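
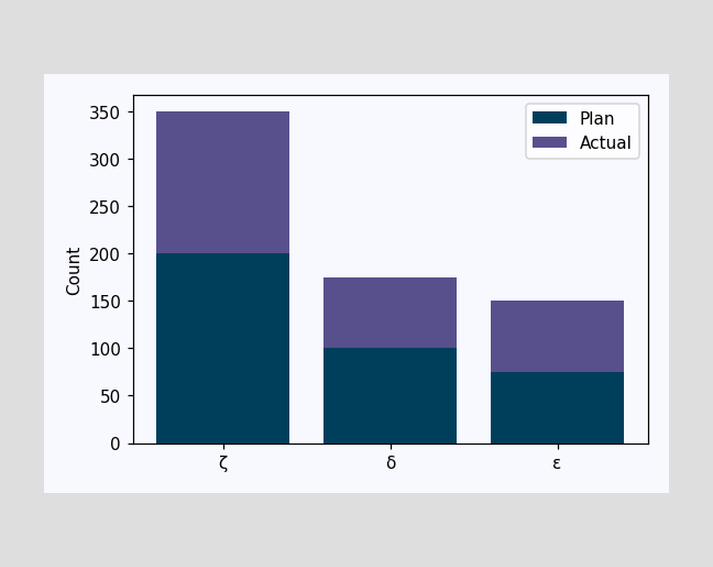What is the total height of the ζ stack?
350

The ζ stack's top reaches 350 on the y-axis.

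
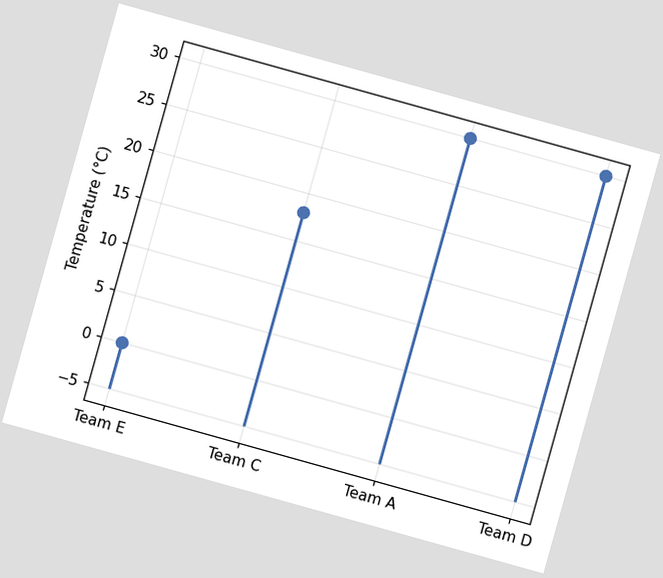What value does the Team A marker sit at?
The chart is tilted about 16° clockwise. The Team A marker sits at 30°C.

30°C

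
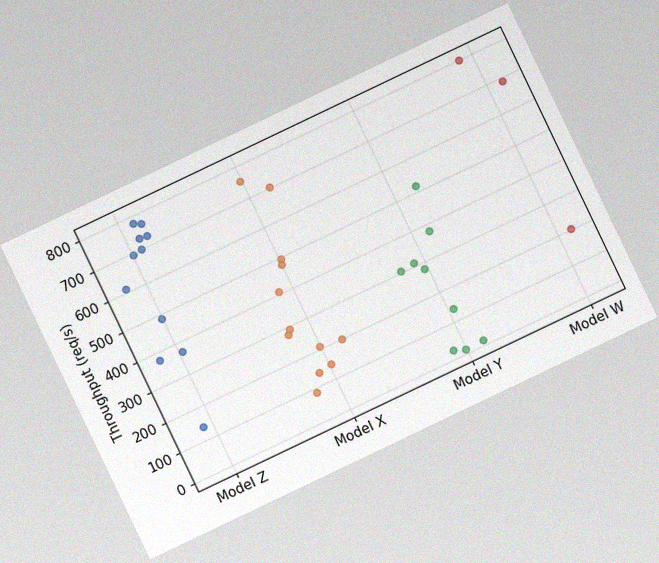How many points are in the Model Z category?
11

The chart is tilted about 25° counter-clockwise, with some photo noise. Counting the markers in the Model Z column gives 11.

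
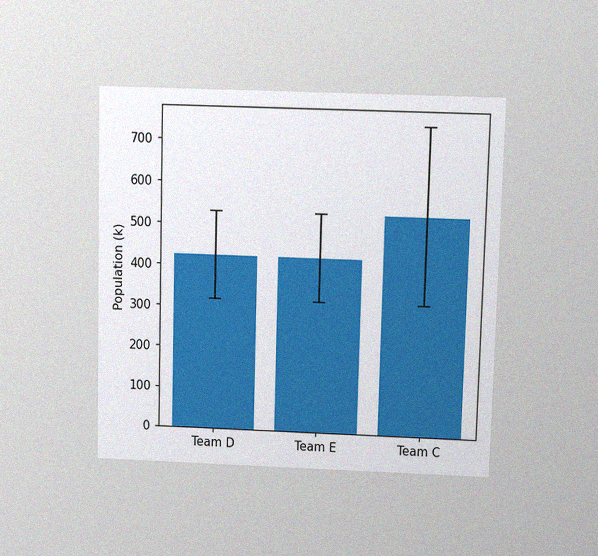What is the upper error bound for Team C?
742k

The chart is viewed slightly from above, with some photo noise. The Team C bar's upper whisker reaches 742k.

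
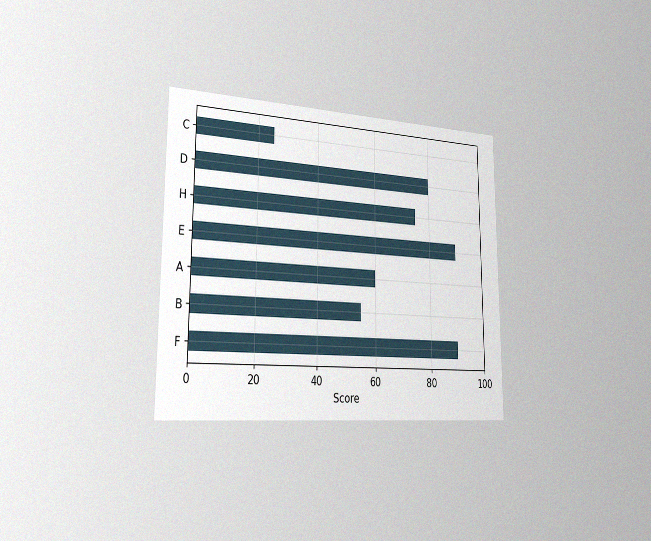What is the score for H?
75

The chart is viewed slightly from the left, with some photo noise. Reading along the chart's x-axis, the H bar reaches 75.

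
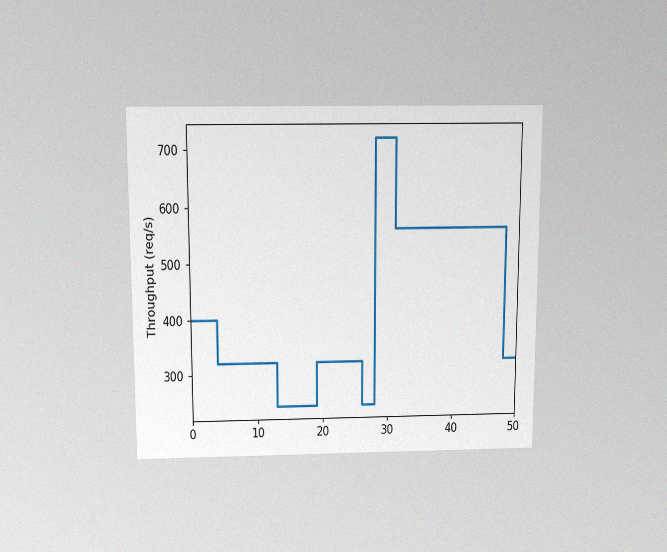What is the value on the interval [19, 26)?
The chart is viewed slightly from above, with some photo noise. On [19, 26) the step sits at 320req/s.

320req/s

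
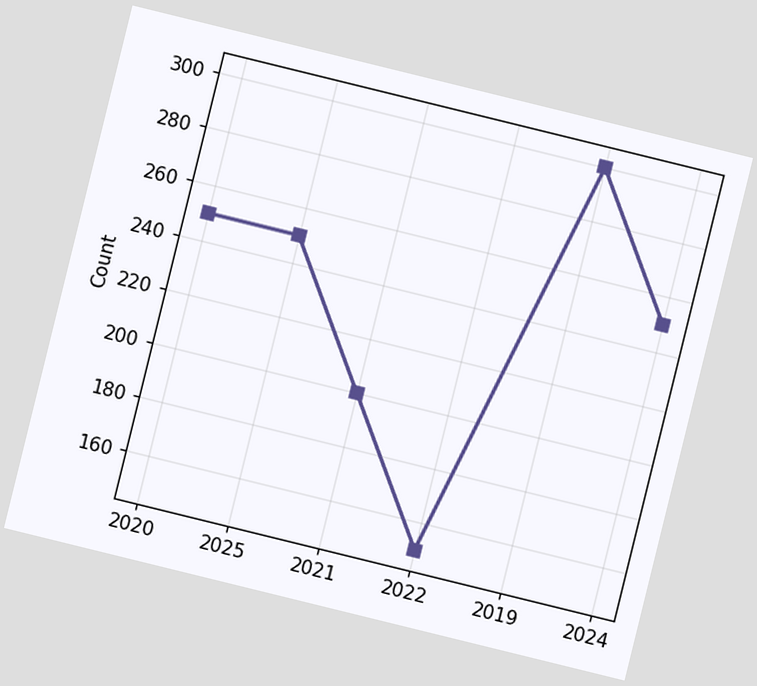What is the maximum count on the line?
The chart is tilted about 14° clockwise. The highest point is at 2019, and reading across to the y-axis gives 300.

300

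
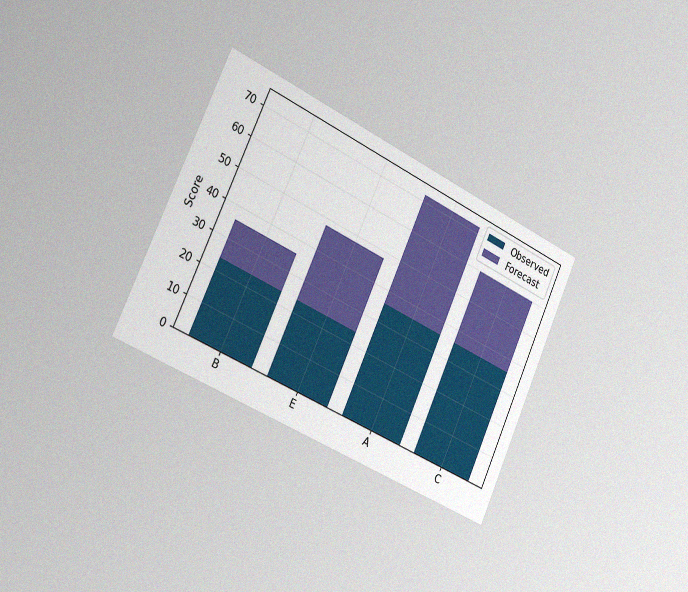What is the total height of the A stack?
The chart is tilted about 25° clockwise and viewed slightly from the left, with some photo noise. The A stack's top reaches 72 on the y-axis.

72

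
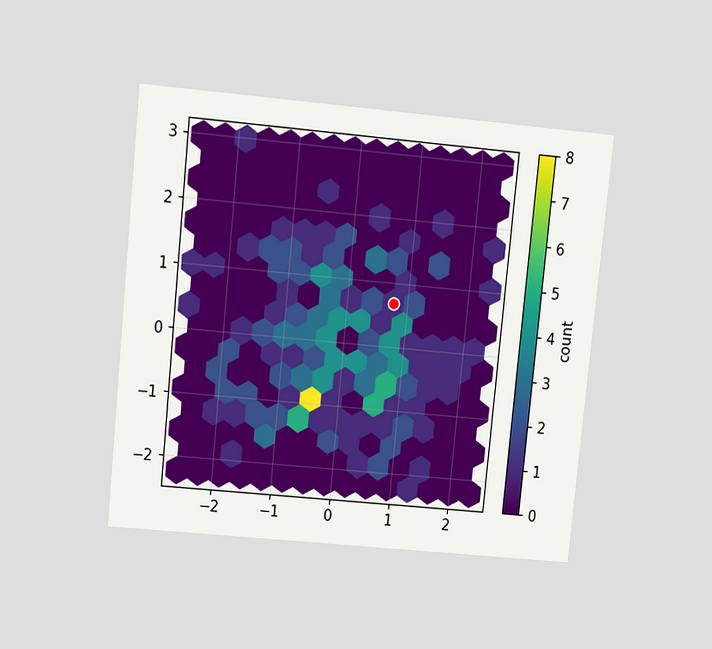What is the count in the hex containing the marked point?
The chart is tilted about 6° clockwise and viewed slightly from above. The marked hex reads 1 on the colorbar.

1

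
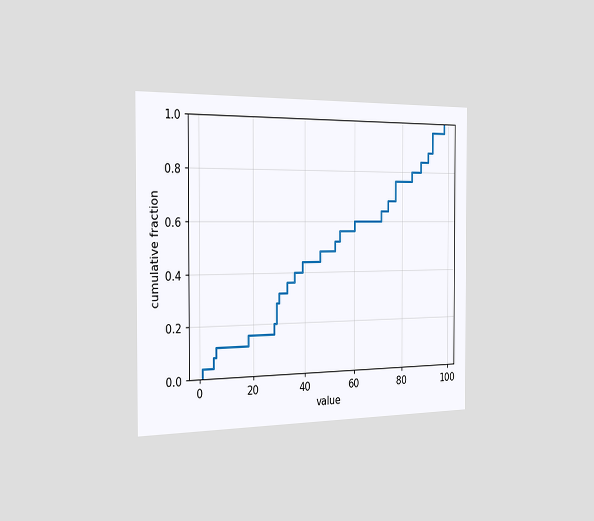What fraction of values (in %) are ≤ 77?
76%

The chart is viewed slightly from the left. At x=77 the ECDF step is at 76%.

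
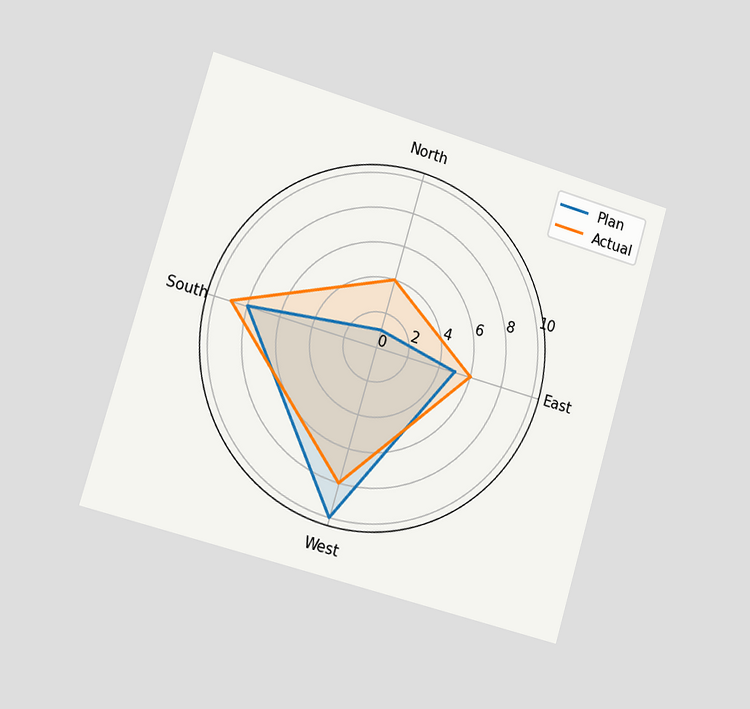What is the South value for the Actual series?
The chart is tilted about 16° clockwise and viewed slightly from the left. On the South axis, Actual reaches 9.

9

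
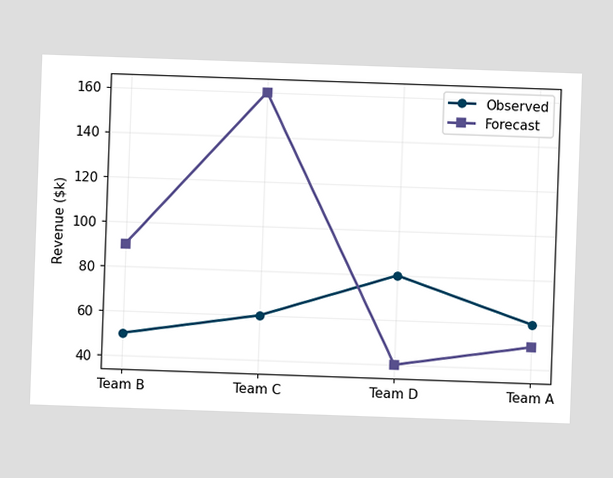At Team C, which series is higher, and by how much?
The chart is tilted about 2° clockwise. At Team C, Forecast sits above the other line by $100k.

Forecast, by $100k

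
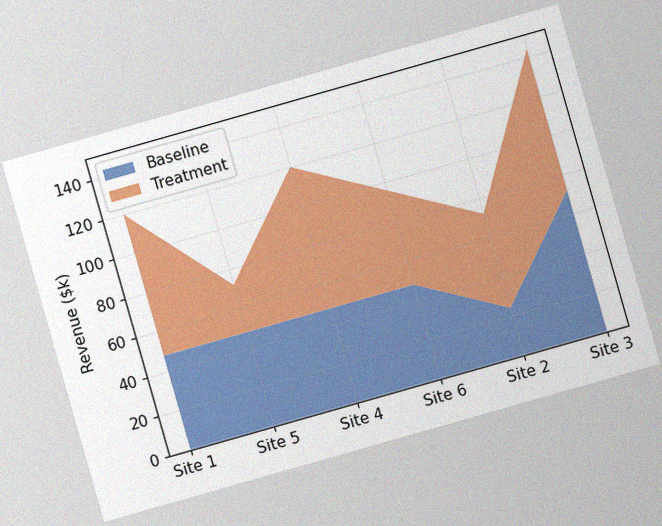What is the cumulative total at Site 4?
$120k

The chart is tilted about 16° counter-clockwise, with some photo noise. The stacked total at Site 4 reaches $120k.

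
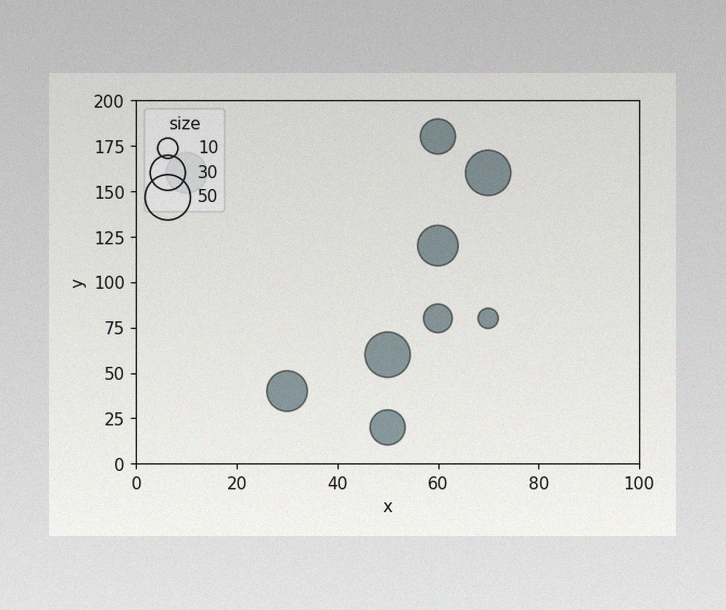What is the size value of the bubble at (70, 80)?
The image has some photo noise and uneven lighting. Matching the bubble at (70, 80) against the size legend gives 10.

10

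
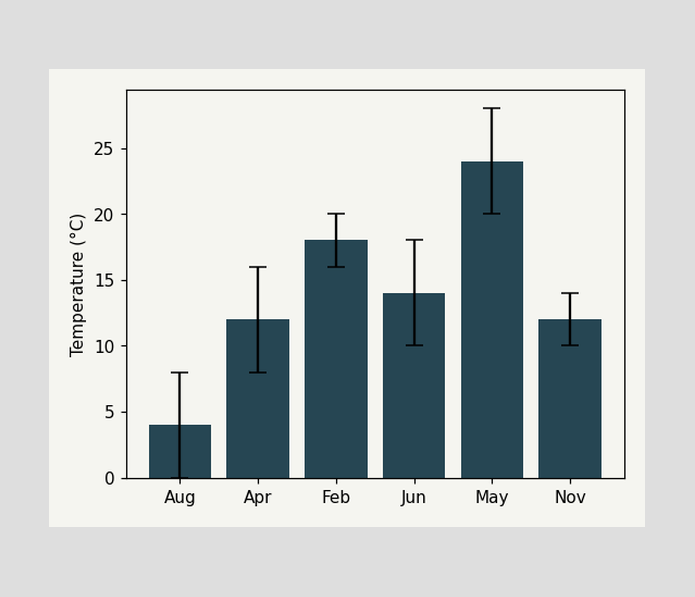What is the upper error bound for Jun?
The Jun bar's upper whisker reaches 18°C.

18°C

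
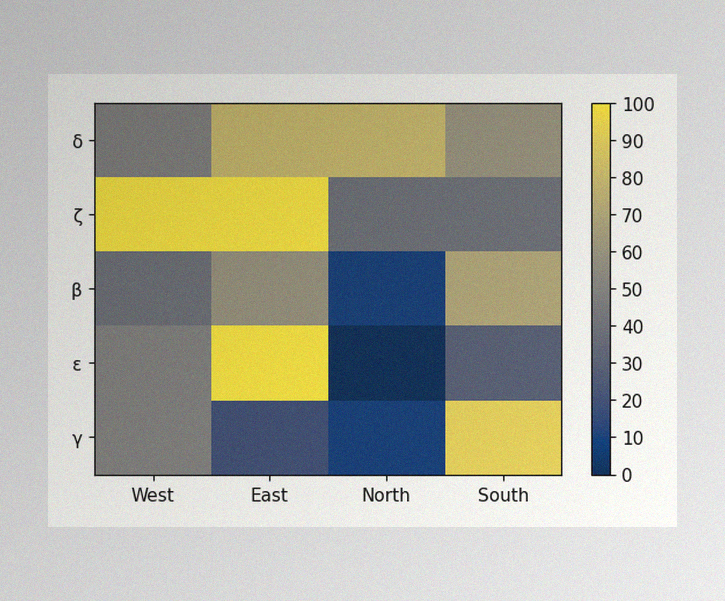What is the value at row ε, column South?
30

The image has some photo noise and uneven lighting. Matching cell (ε, South) against the colorbar gives 30.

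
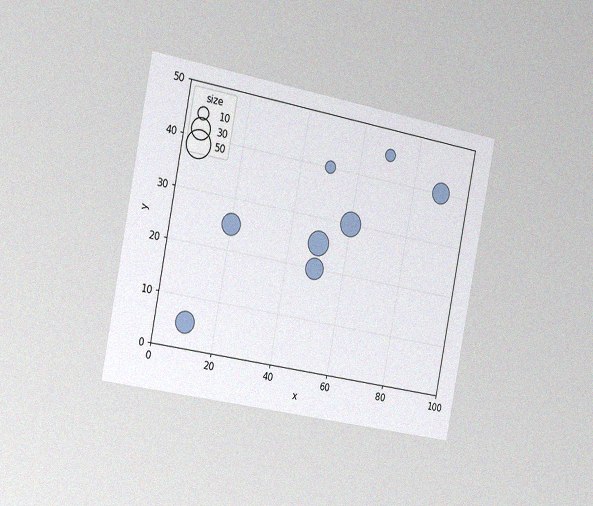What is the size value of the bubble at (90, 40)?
30

The chart is tilted about 11° clockwise and viewed slightly from the left, with some photo noise. Matching the bubble at (90, 40) against the size legend gives 30.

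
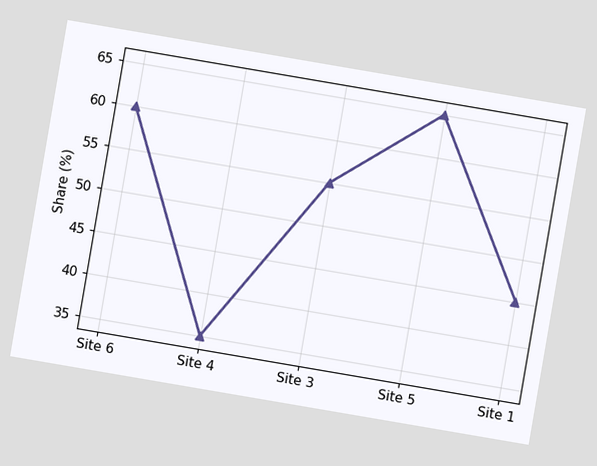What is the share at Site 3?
55%

The chart is tilted about 10° clockwise. At Site 3, the line is at 55%.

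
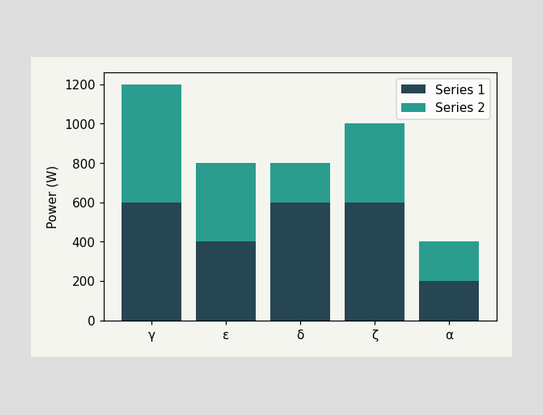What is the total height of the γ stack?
1200W

The γ stack's top reaches 1200W on the y-axis.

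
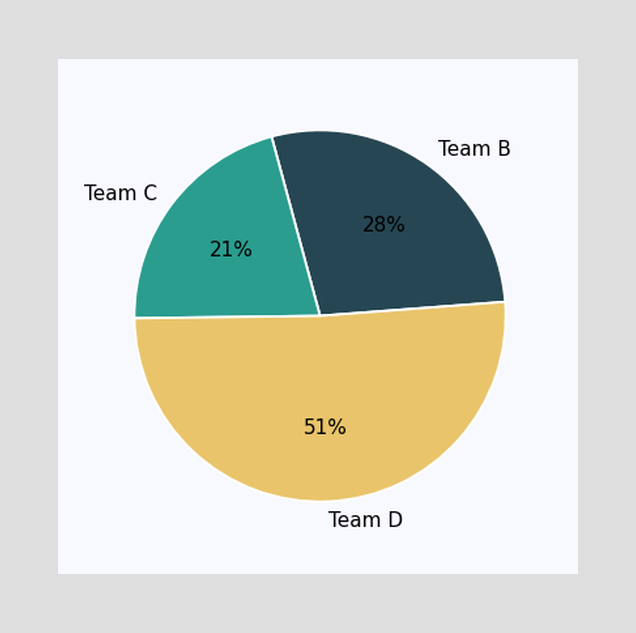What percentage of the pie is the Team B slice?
The Team B slice takes up 28% of the pie.

28%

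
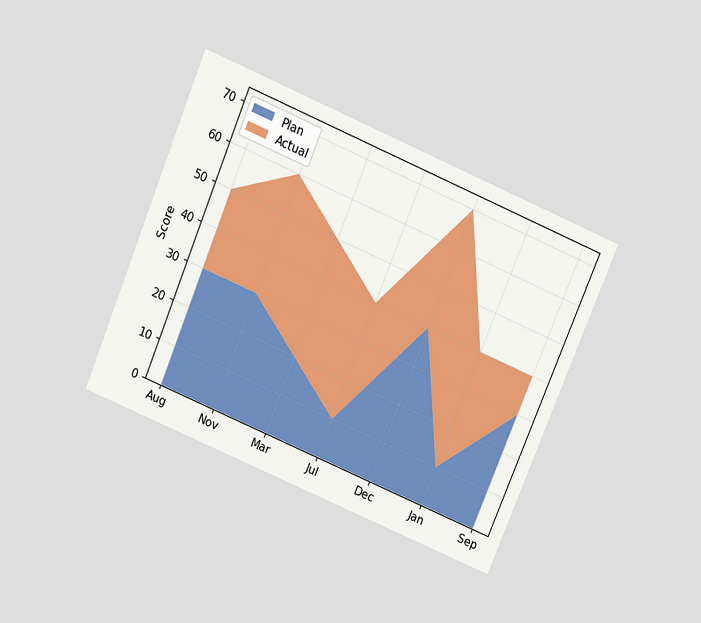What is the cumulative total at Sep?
40

The chart is tilted about 23° clockwise and viewed slightly from above. The stacked total at Sep reaches 40.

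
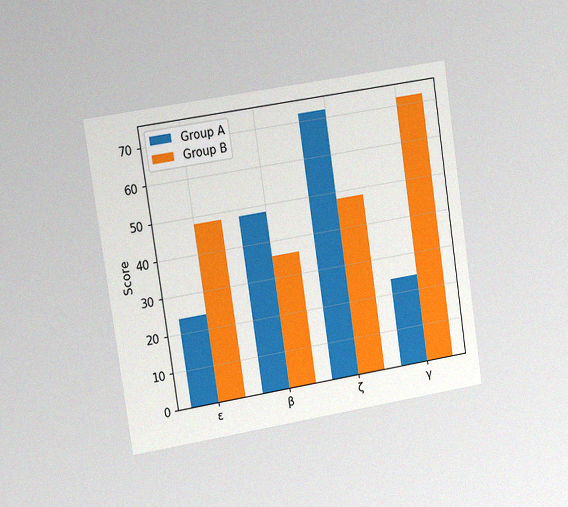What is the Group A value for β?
The chart is tilted about 8° counter-clockwise and viewed slightly from the left, with some photo noise. The Group A bar at β reaches 48 on the y-axis.

48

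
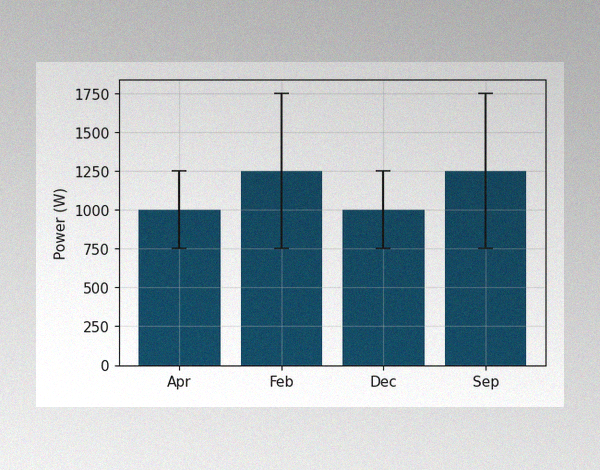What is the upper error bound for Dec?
The image has some photo noise and uneven lighting. The Dec bar's upper whisker reaches 1250W.

1250W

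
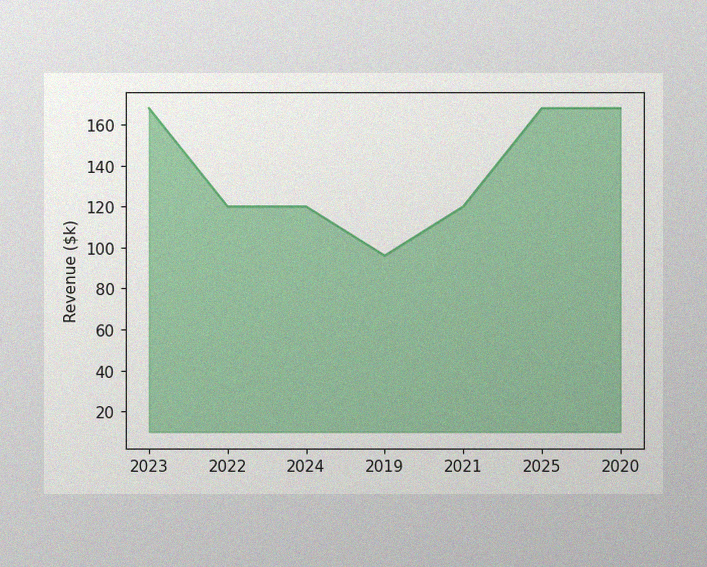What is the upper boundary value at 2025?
The image has some photo noise and uneven lighting. At 2025 the upper boundary is at $168k.

$168k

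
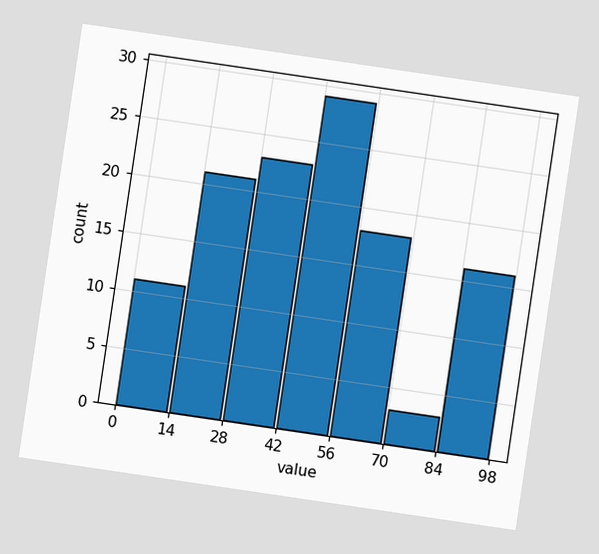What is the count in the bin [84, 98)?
16

The chart is tilted about 8° clockwise. The [84, 98) bin has height 16.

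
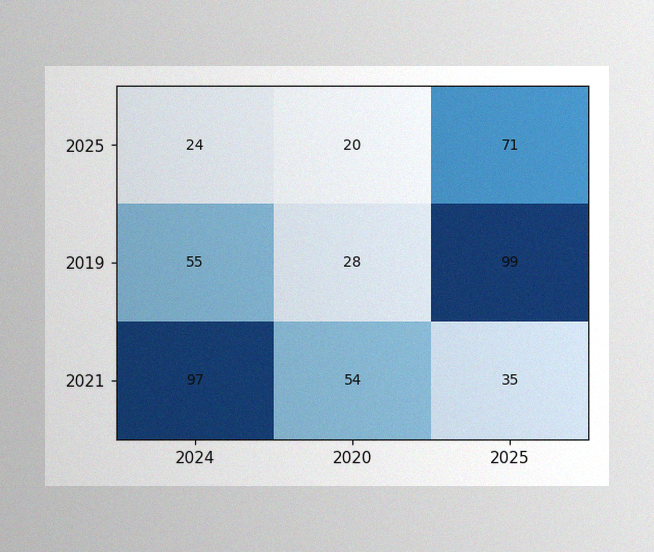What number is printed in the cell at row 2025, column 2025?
The image has some photo noise and uneven lighting. The (2025, 2025) cell reads 71.

71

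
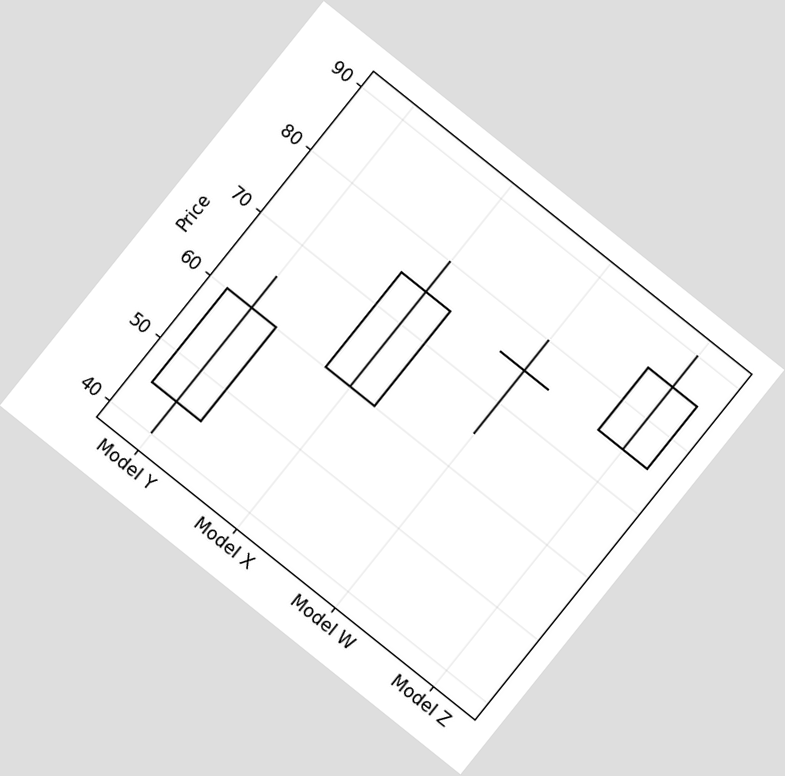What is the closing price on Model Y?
60

The chart is tilted about 39° clockwise. The Model Y candle closes at 60.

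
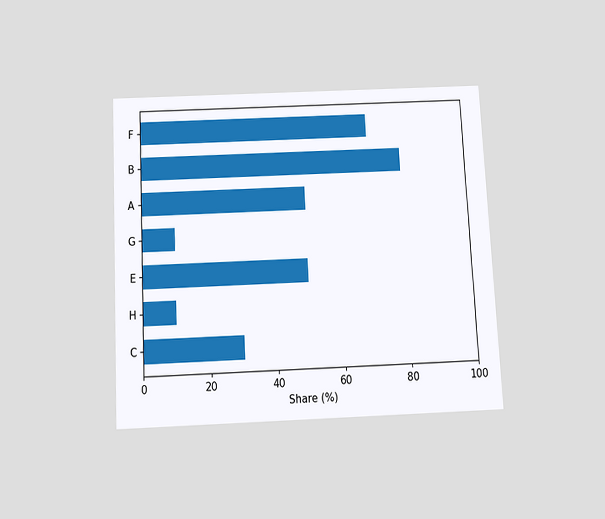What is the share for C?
The chart is tilted about 3° counter-clockwise and viewed slightly from below. Reading along the chart's x-axis, the C bar reaches 30%.

30%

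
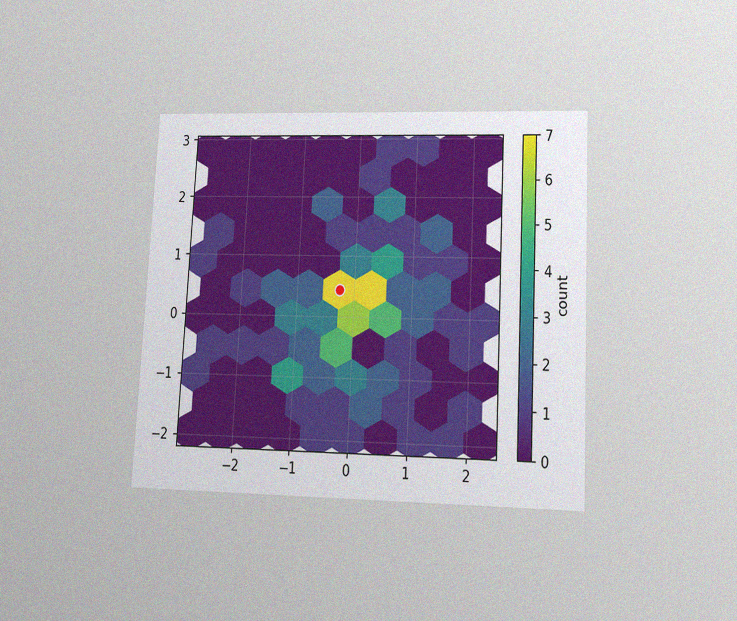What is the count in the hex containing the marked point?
The chart is tilted about 3° clockwise and viewed at a slight angle, with some photo noise. The marked hex reads 7 on the colorbar.

7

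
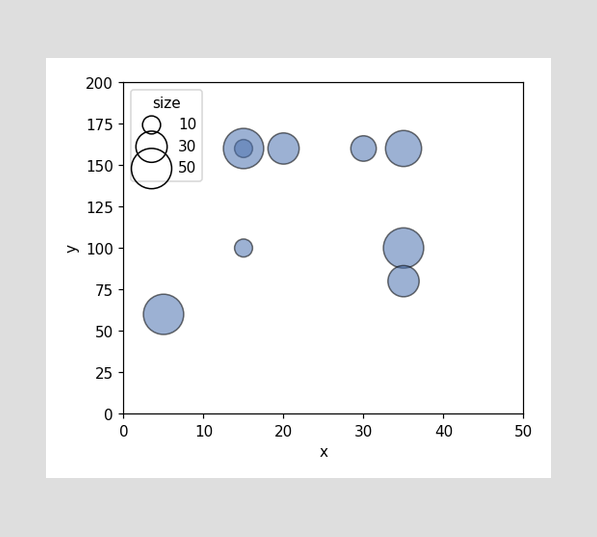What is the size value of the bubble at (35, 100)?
50

Matching the bubble at (35, 100) against the size legend gives 50.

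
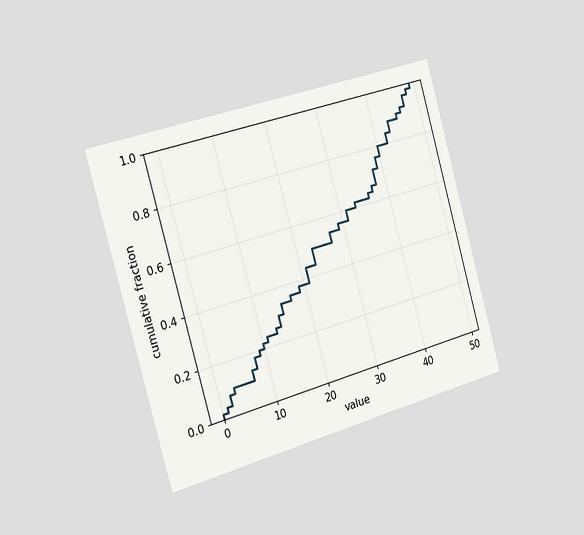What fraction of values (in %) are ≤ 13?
26%

The chart is tilted about 16° counter-clockwise and viewed slightly from the left. At x=13 the ECDF step is at 26%.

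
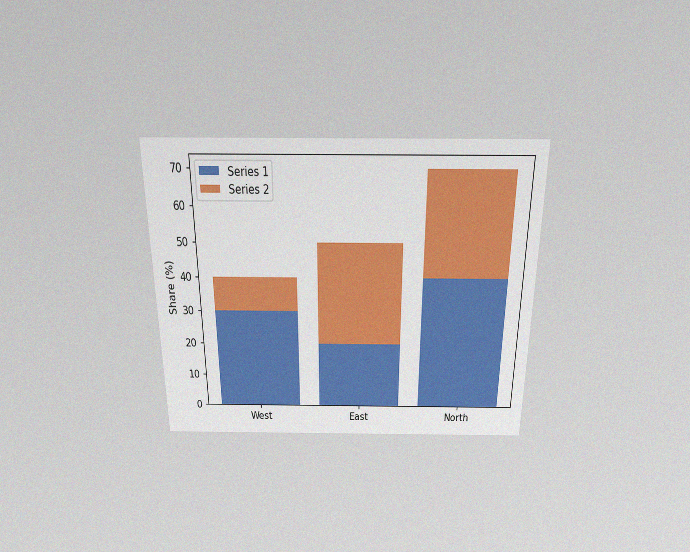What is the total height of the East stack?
The chart is viewed slightly from above, with some photo noise. The East stack's top reaches 50% on the y-axis.

50%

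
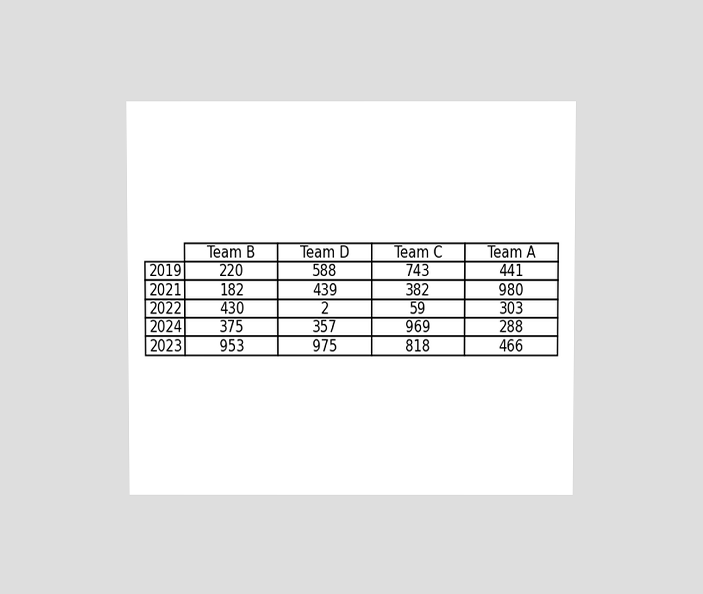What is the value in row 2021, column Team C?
The chart is viewed slightly from above. The (2021, Team C) cell reads 382.

382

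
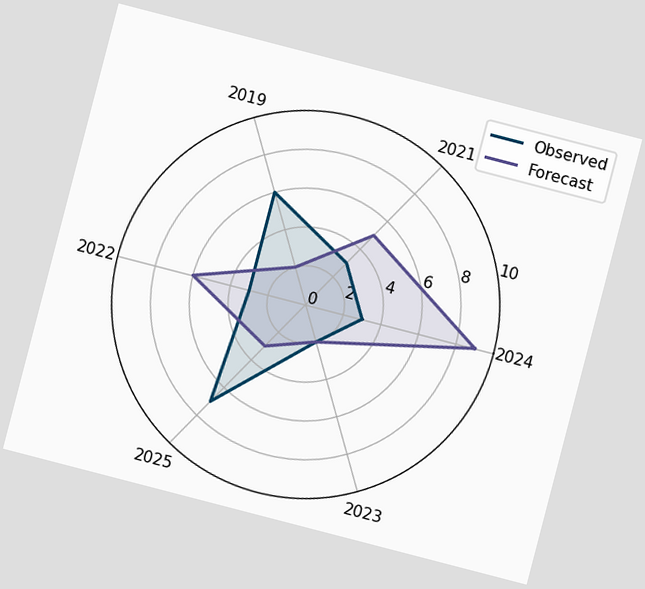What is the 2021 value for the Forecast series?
The chart is tilted about 15° clockwise. On the 2021 axis, Forecast reaches 5.

5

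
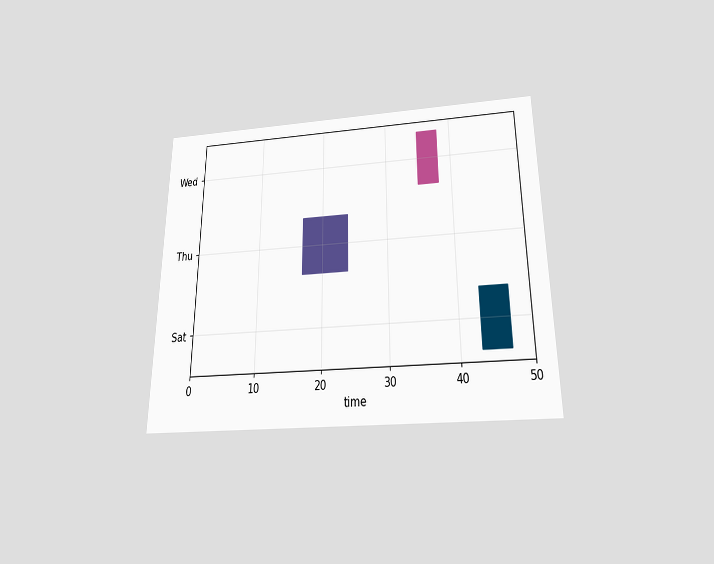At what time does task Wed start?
35

The chart is viewed slightly from below. The Wed bar begins at t=35.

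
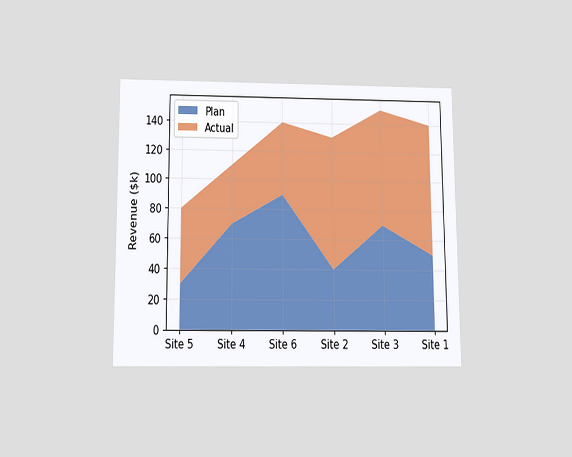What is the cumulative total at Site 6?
$140k

The chart is viewed slightly from below. The stacked total at Site 6 reaches $140k.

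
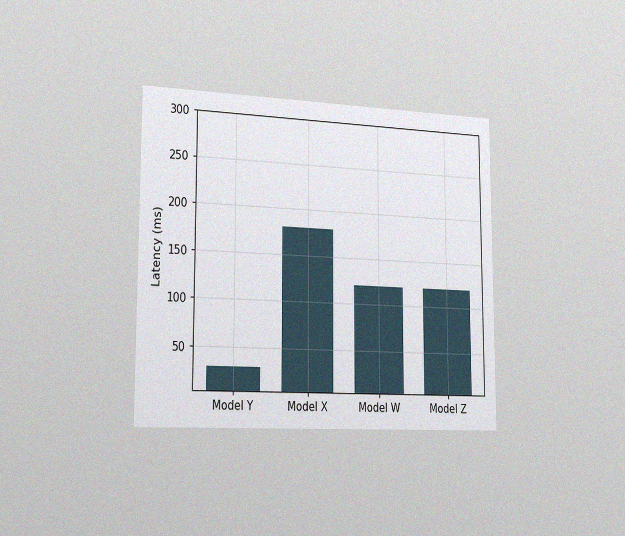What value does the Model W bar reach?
The chart is viewed slightly from the left, with some photo noise. Reading along the chart's y-axis, the Model W bar reaches 120ms.

120ms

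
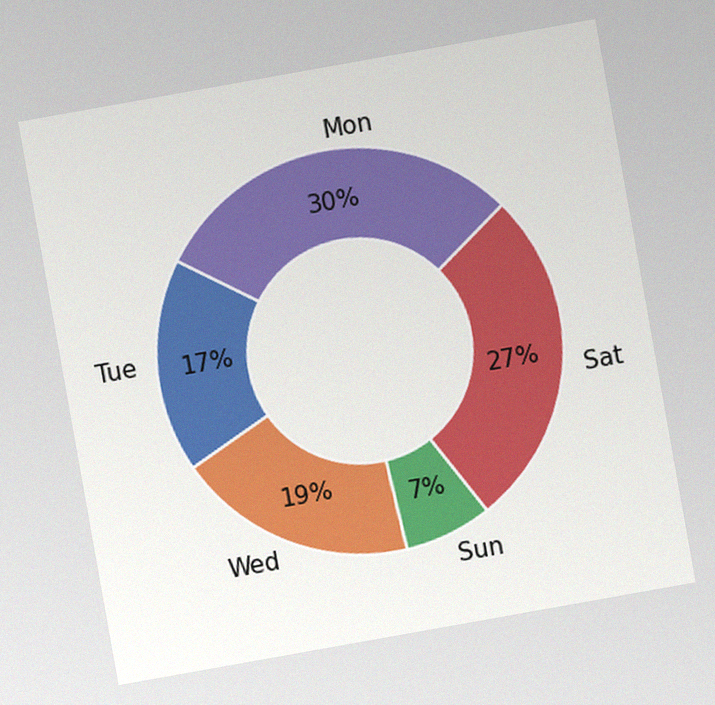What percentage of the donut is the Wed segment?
The chart is tilted about 10° counter-clockwise, with some photo noise. The Wed segment takes up 19% of the ring.

19%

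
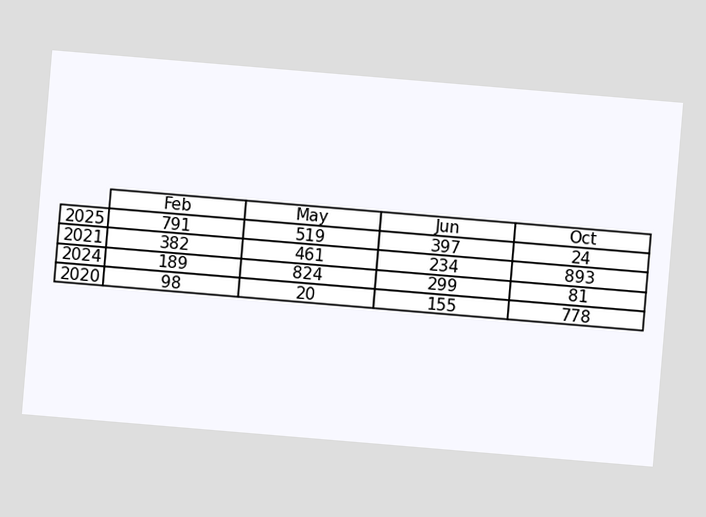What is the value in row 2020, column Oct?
778

The chart is tilted about 5° clockwise. The (2020, Oct) cell reads 778.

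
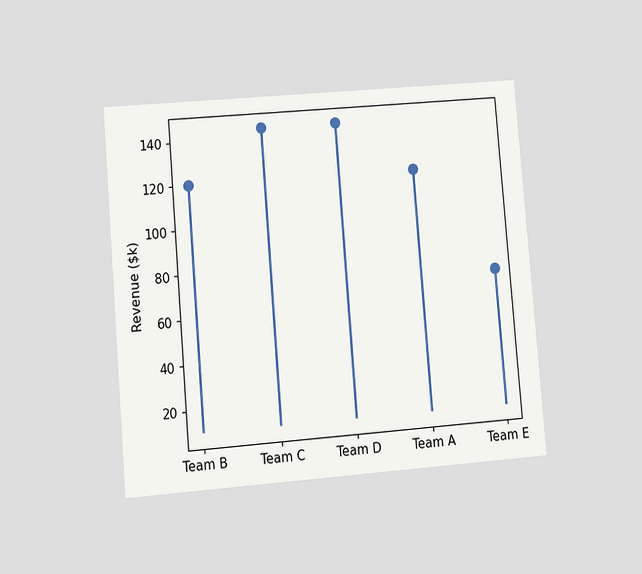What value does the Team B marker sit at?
The chart is tilted about 5° counter-clockwise and viewed at a slight angle. The Team B marker sits at $120k.

$120k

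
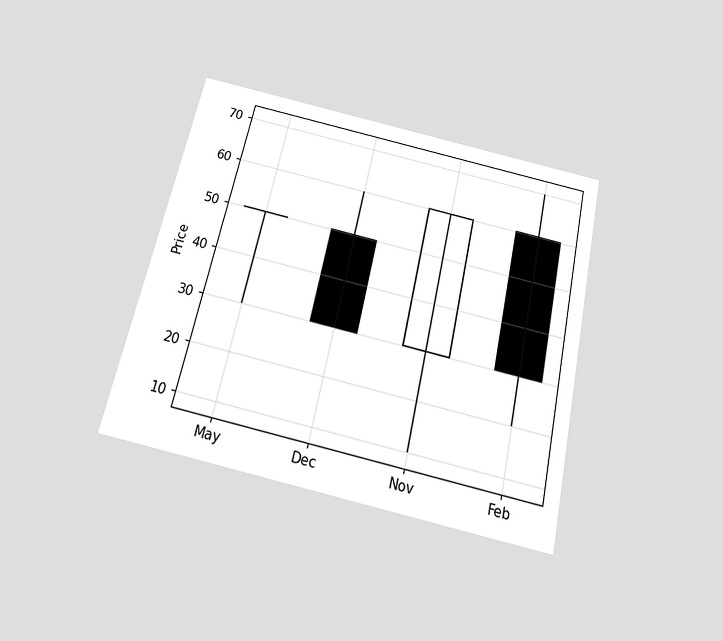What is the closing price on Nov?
60

The chart is tilted about 13° clockwise and viewed slightly from below. The Nov candle closes at 60.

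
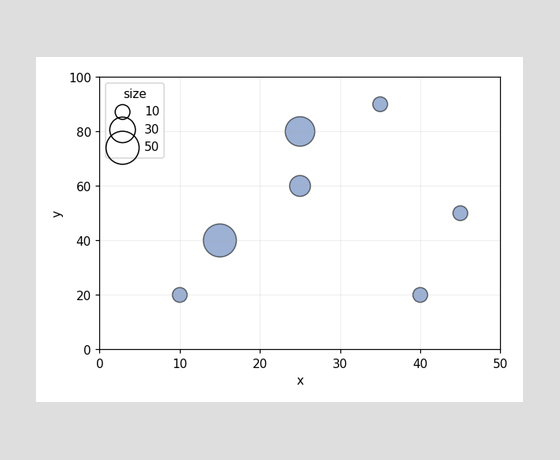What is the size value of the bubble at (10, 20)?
10

Matching the bubble at (10, 20) against the size legend gives 10.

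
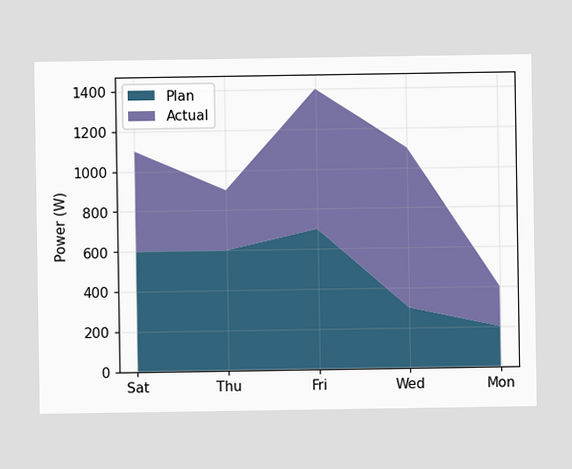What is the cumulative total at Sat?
1100W

The stacked total at Sat reaches 1100W.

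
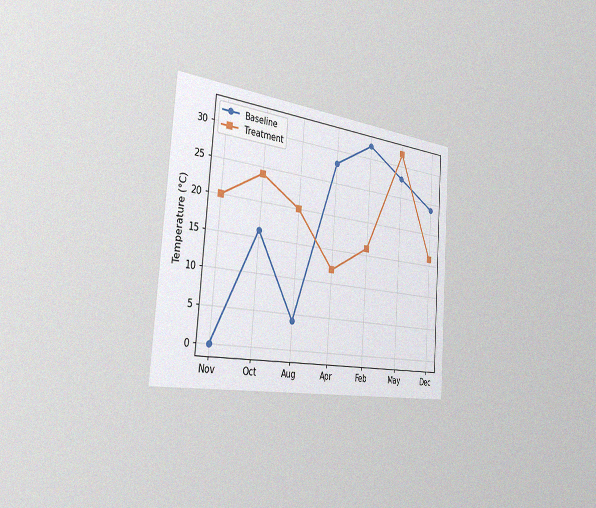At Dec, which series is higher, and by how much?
The chart is tilted about 4° clockwise and viewed slightly from the left, with some photo noise. At Dec, Baseline sits above the other line by 8°C.

Baseline, by 8°C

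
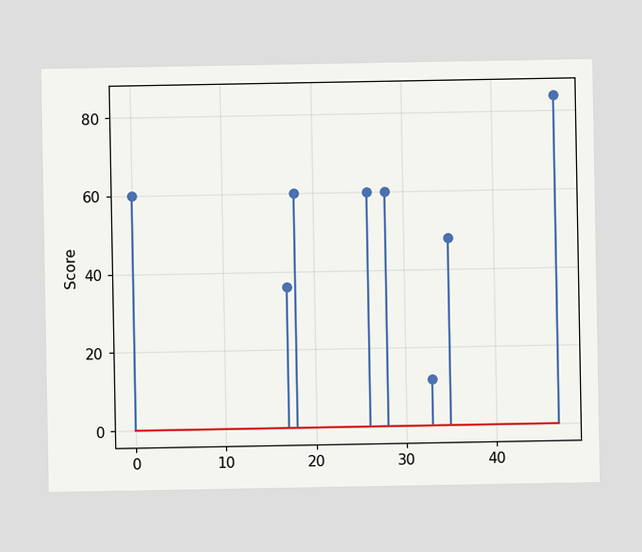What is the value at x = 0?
The stem at x=0 reaches 60.

60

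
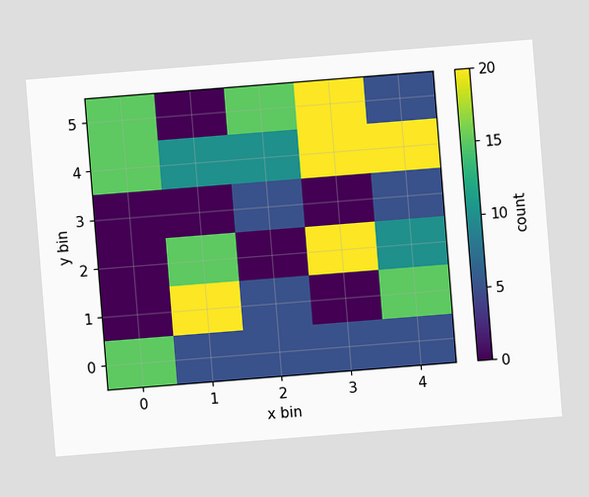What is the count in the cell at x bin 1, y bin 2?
The chart is tilted about 5° counter-clockwise. Matching the cell (1, 2) against the colorbar gives 15.

15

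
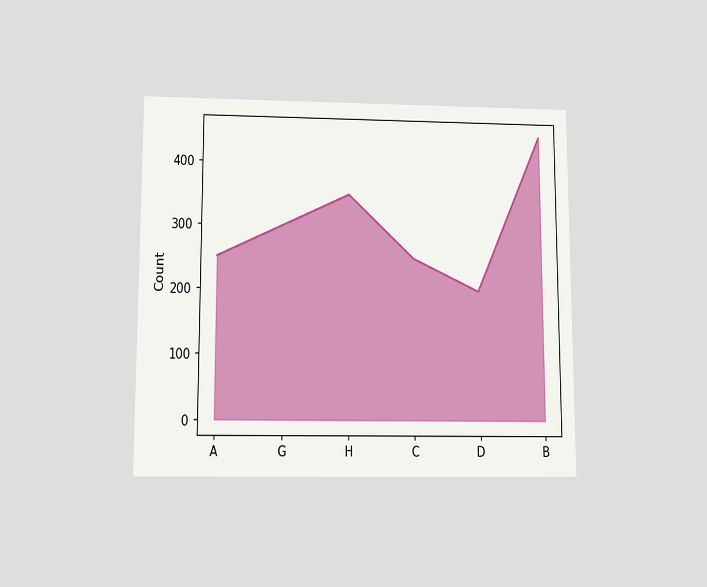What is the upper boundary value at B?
450

The chart is viewed slightly from below. At B the upper boundary is at 450.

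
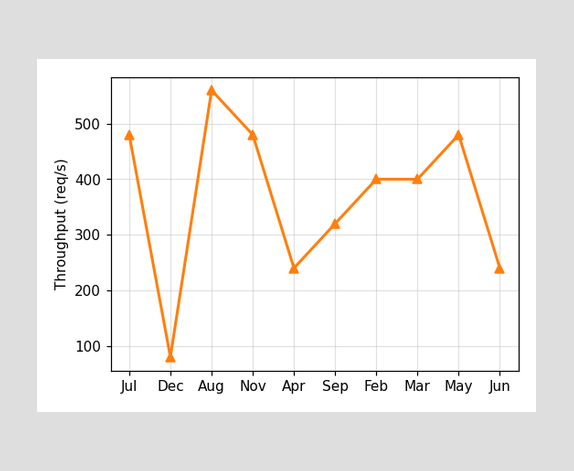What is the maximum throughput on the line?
560req/s

The highest point is at Aug, and reading across to the y-axis gives 560req/s.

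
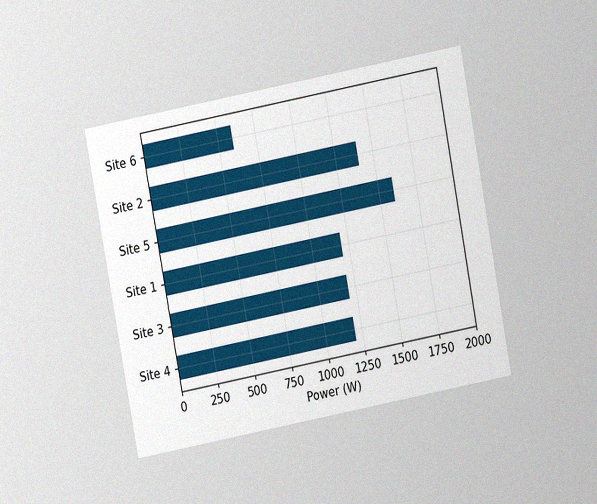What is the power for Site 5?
The chart is tilted about 11° counter-clockwise and viewed at a slight angle, with some photo noise. Reading along the chart's x-axis, the Site 5 bar reaches 1600W.

1600W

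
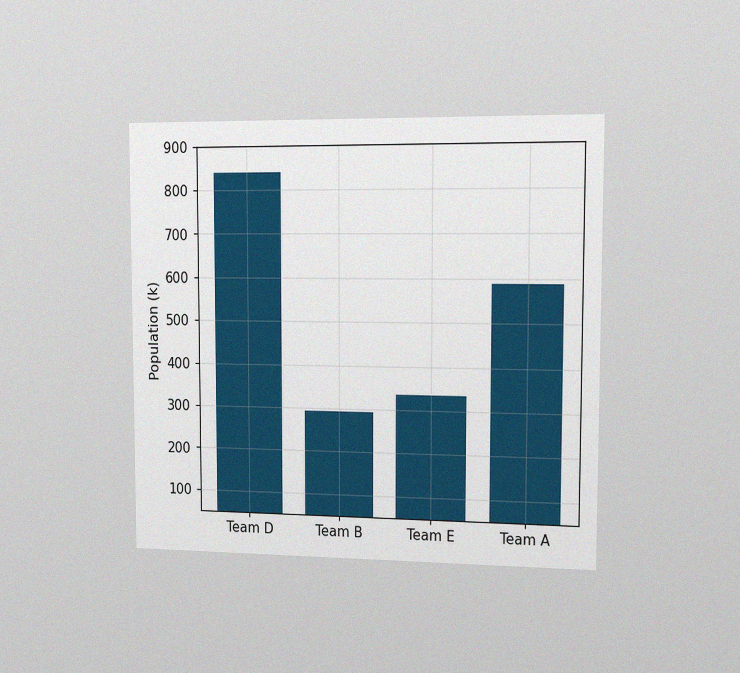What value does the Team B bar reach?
294k

The chart is viewed slightly from the right, with some photo noise. Reading along the chart's y-axis, the Team B bar reaches 294k.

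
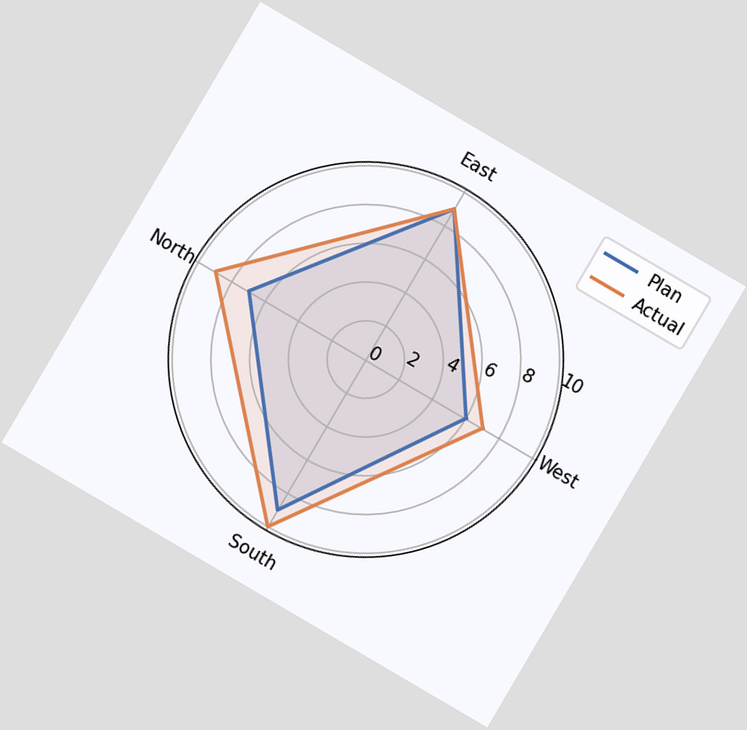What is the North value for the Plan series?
7

The chart is tilted about 30° clockwise. On the North axis, Plan reaches 7.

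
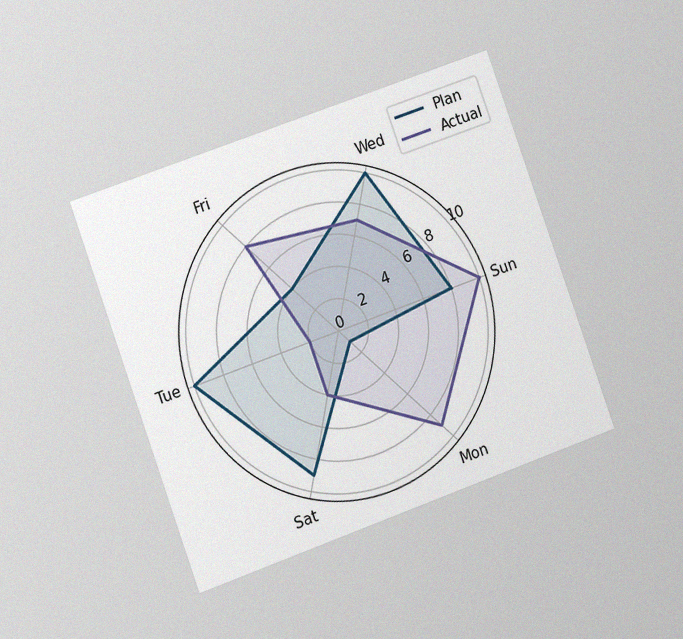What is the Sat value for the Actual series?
The chart is tilted about 20° counter-clockwise and viewed slightly from the left, with some photo noise. On the Sat axis, Actual reaches 4.

4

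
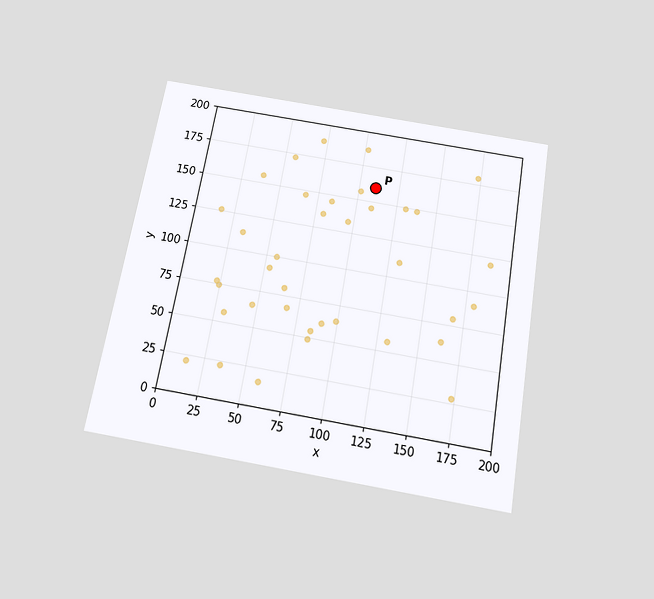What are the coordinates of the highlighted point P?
(110, 160)

The chart is tilted about 10° clockwise and viewed slightly from below. Following the gridlines from P to each axis, P sits at (110, 160).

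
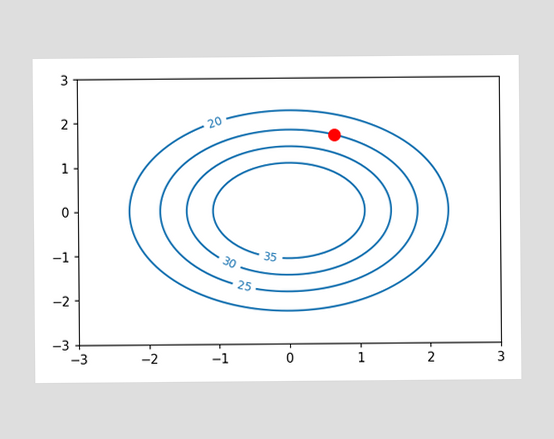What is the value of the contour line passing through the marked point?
The marked point sits on the contour labelled 25.

25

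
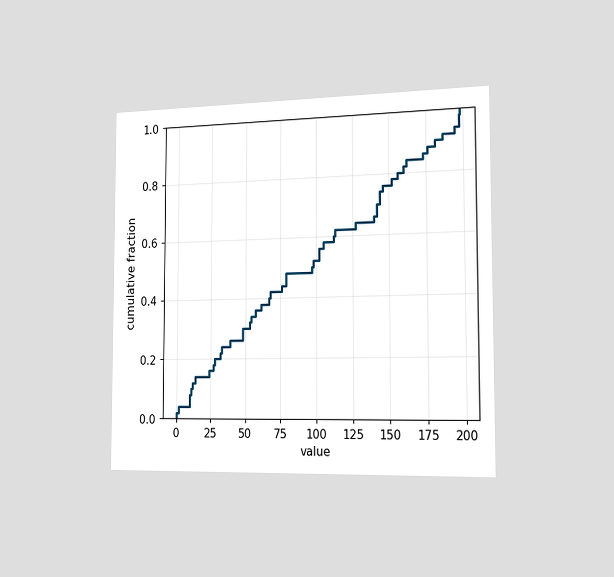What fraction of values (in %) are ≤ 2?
The chart is viewed slightly from the right. At x=2 the ECDF step is at 4%.

4%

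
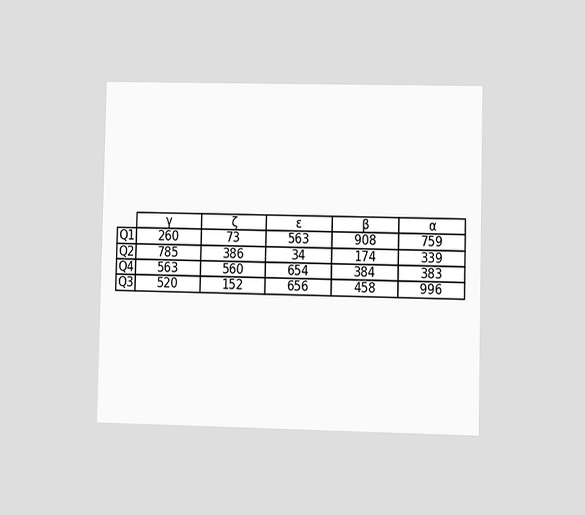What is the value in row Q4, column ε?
The chart is viewed at a slight angle. The (Q4, ε) cell reads 654.

654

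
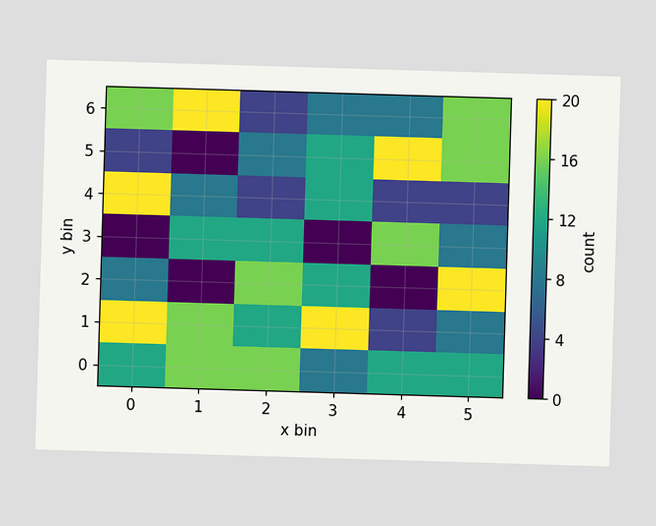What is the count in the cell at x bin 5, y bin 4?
4

Matching the cell (5, 4) against the colorbar gives 4.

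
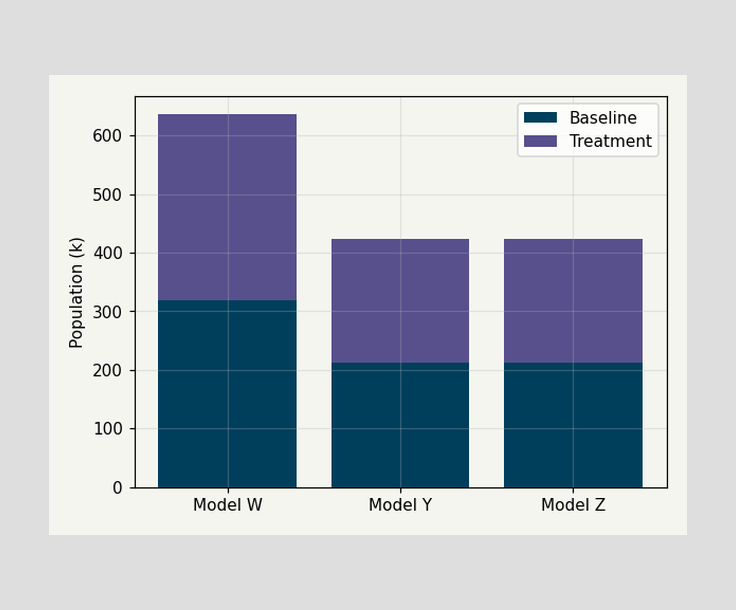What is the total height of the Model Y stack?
424k

The Model Y stack's top reaches 424k on the y-axis.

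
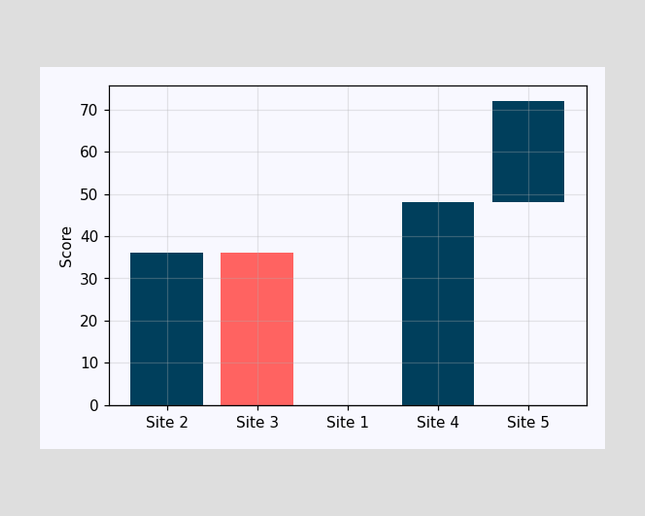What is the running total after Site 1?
After Site 1 the running total reaches 0.

0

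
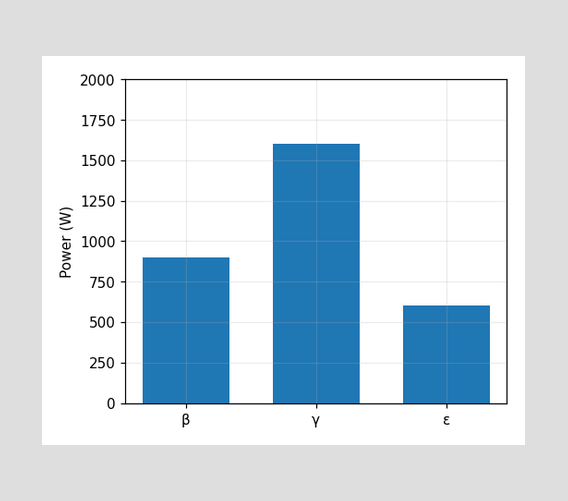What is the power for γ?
1600W

Reading along the chart's y-axis, the γ bar reaches 1600W.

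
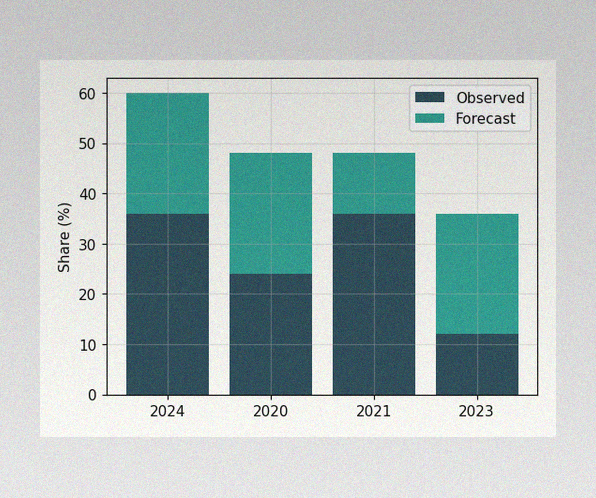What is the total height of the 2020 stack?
48%

The image has some photo noise and uneven lighting. The 2020 stack's top reaches 48% on the y-axis.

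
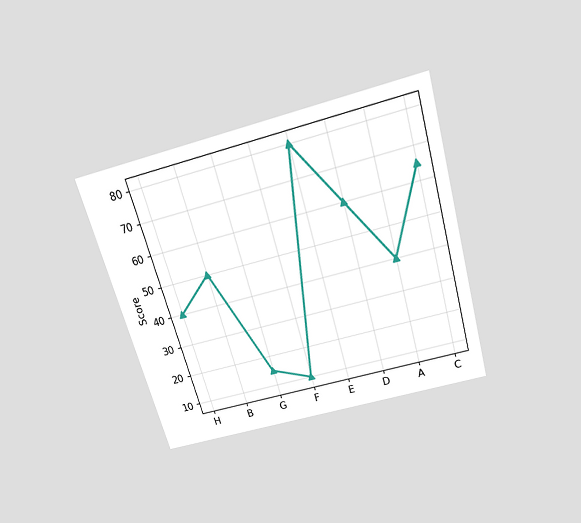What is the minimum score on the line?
10

The chart is tilted about 16° counter-clockwise and viewed slightly from above. The lowest point is at F, and reading across to the y-axis gives 10.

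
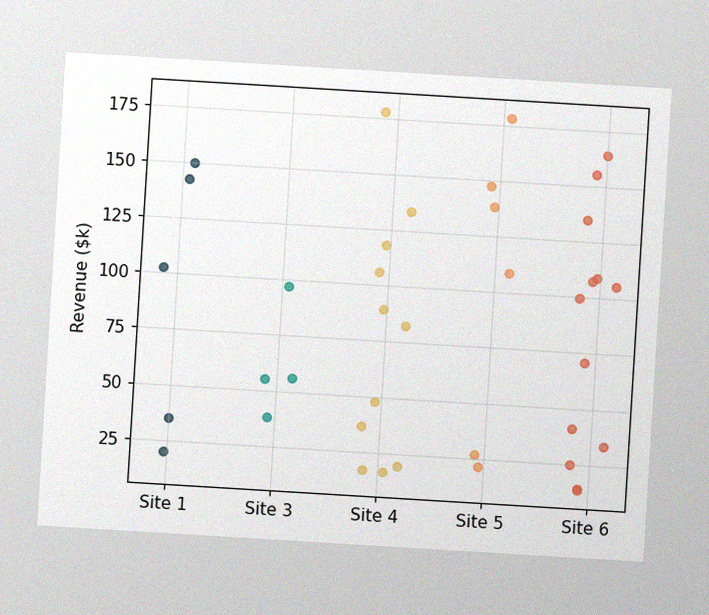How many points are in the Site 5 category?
6

The chart is tilted about 3° clockwise, with some photo noise. Counting the markers in the Site 5 column gives 6.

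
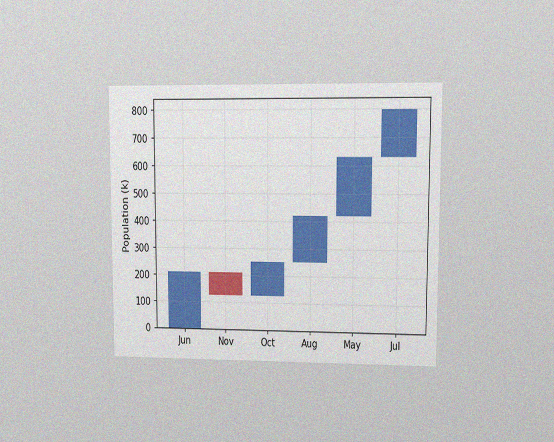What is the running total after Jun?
210k

The chart is viewed at a slight angle, with some photo noise. After Jun the running total reaches 210k.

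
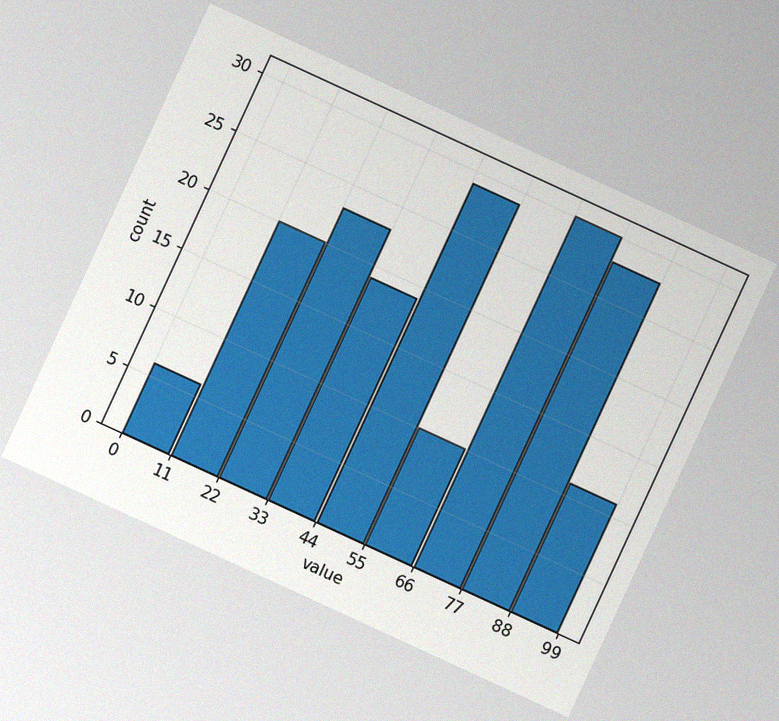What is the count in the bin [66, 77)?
30

The chart is tilted about 25° clockwise, with some photo noise. The [66, 77) bin has height 30.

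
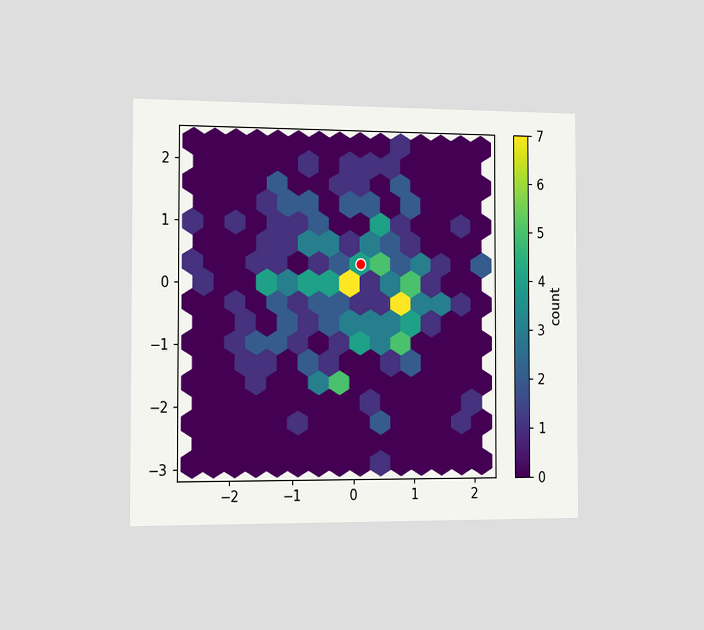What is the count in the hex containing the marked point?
4

The chart is viewed slightly from the left. The marked hex reads 4 on the colorbar.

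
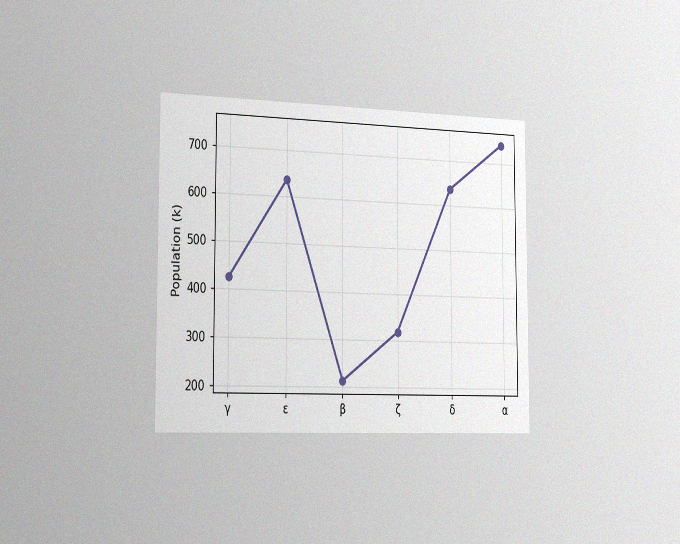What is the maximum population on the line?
742k

The chart is viewed slightly from the left, with some photo noise. The highest point is at α, and reading across to the y-axis gives 742k.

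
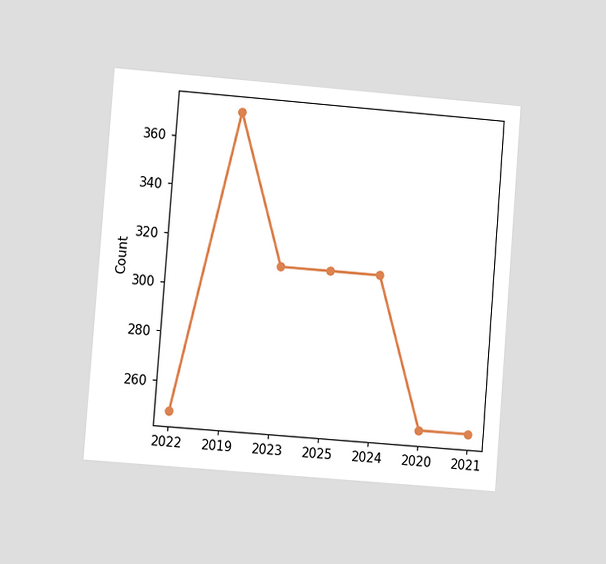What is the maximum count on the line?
The chart is tilted about 4° clockwise and viewed at a slight angle. The highest point is at 2019, and reading across to the y-axis gives 372.

372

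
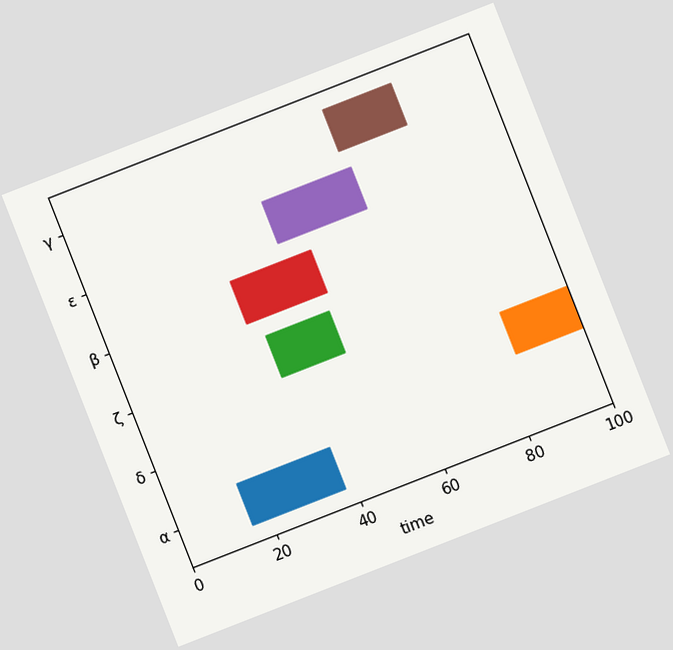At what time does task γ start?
The chart is tilted about 21° counter-clockwise. The γ bar begins at t=64.

64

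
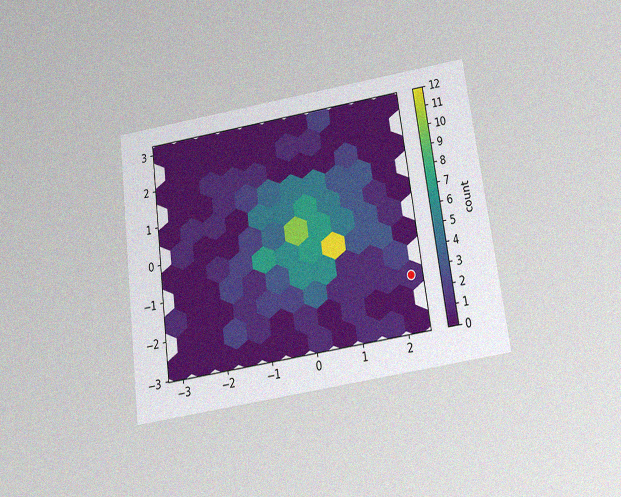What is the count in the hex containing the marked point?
1

The chart is tilted about 8° counter-clockwise and viewed slightly from below, with some photo noise. The marked hex reads 1 on the colorbar.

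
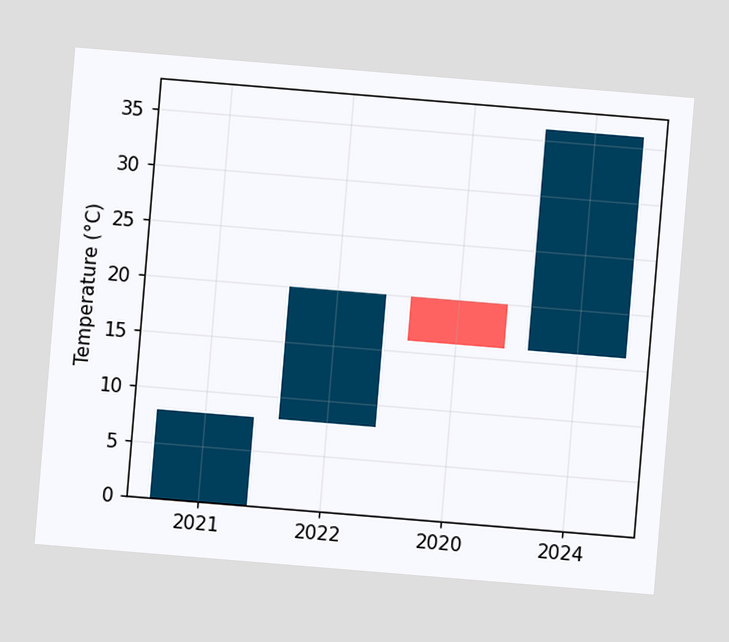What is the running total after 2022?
20°C

The chart is tilted about 5° clockwise. After 2022 the running total reaches 20°C.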